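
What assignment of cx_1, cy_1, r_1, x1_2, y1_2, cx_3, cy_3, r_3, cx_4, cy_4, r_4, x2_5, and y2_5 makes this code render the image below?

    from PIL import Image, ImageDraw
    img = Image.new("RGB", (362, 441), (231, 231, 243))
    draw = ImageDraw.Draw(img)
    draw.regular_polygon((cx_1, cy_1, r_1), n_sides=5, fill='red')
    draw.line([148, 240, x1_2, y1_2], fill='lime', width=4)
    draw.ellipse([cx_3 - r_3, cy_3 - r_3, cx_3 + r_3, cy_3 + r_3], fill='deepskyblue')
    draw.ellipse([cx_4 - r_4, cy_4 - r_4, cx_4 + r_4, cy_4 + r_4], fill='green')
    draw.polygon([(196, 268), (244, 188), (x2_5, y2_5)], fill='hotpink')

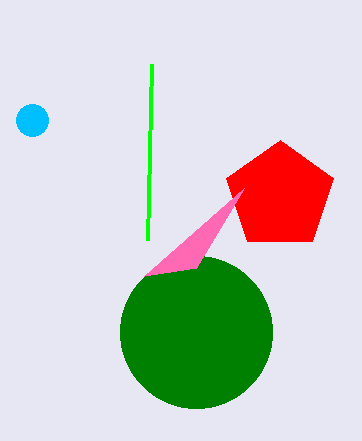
cx_1 = 280, cy_1 = 196, r_1 = 56, x1_2 = 152, y1_2 = 64, cx_3 = 32, cy_3 = 120, r_3 = 16, cx_4 = 196, cy_4 = 332, r_4 = 76, x2_5 = 144, y2_5 = 276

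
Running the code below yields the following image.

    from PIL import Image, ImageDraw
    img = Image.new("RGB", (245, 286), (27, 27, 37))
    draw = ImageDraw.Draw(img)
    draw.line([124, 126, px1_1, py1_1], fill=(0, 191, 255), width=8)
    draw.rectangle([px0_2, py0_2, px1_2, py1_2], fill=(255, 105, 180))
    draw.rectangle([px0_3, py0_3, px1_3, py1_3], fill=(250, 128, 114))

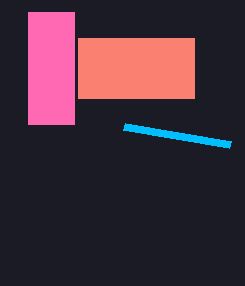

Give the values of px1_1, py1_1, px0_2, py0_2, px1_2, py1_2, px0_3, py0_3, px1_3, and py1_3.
px1_1 = 230
py1_1 = 144
px0_2 = 28
py0_2 = 12
px1_2 = 74
py1_2 = 124
px0_3 = 78
py0_3 = 38
px1_3 = 194
py1_3 = 98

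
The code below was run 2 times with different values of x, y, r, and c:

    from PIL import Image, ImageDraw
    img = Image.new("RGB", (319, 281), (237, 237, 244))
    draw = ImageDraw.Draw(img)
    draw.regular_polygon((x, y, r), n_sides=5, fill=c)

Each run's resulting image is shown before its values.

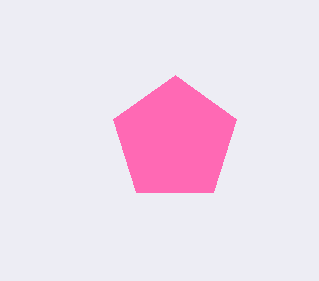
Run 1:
x = 175
y = 140
r = 65
c = 'hotpink'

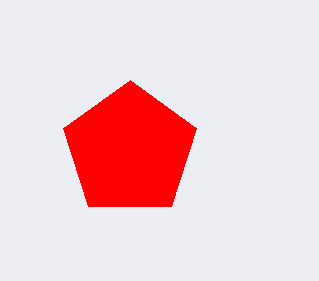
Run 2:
x = 130
y = 150
r = 70
c = 'red'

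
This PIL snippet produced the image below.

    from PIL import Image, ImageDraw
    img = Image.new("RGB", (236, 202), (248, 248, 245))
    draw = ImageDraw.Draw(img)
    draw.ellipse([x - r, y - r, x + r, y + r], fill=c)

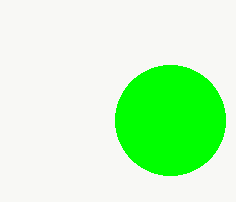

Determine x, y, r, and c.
x = 170; y = 120; r = 55; c = 'lime'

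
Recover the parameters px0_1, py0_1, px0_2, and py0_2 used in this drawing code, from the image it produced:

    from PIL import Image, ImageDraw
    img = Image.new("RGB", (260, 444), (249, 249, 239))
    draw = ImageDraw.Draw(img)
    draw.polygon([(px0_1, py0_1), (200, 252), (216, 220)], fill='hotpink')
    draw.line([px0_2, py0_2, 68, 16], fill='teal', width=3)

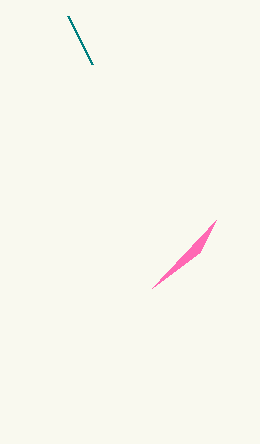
px0_1 = 152, py0_1 = 288, px0_2 = 92, py0_2 = 64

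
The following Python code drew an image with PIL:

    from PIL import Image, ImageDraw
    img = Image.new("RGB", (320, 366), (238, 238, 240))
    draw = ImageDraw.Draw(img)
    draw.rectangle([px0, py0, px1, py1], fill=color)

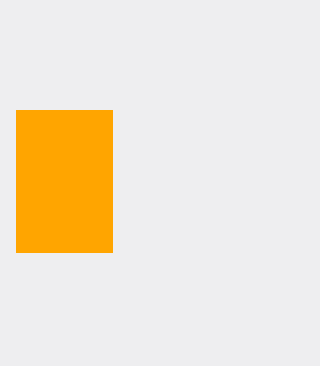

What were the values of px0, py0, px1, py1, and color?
px0 = 16; py0 = 110; px1 = 112; py1 = 252; color = 'orange'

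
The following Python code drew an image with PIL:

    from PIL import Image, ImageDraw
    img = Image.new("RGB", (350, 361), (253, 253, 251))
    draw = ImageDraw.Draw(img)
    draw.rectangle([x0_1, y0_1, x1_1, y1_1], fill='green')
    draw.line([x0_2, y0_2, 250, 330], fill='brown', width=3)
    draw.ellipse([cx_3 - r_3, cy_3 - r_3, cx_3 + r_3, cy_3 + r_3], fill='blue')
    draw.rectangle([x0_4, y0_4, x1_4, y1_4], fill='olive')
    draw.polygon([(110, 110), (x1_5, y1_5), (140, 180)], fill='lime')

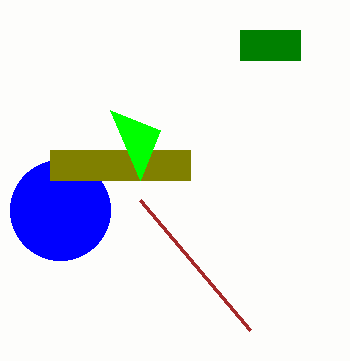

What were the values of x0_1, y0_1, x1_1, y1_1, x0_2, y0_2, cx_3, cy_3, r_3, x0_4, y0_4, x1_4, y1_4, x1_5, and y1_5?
x0_1 = 240, y0_1 = 30, x1_1 = 300, y1_1 = 60, x0_2 = 140, y0_2 = 200, cx_3 = 60, cy_3 = 210, r_3 = 50, x0_4 = 50, y0_4 = 150, x1_4 = 190, y1_4 = 180, x1_5 = 160, y1_5 = 130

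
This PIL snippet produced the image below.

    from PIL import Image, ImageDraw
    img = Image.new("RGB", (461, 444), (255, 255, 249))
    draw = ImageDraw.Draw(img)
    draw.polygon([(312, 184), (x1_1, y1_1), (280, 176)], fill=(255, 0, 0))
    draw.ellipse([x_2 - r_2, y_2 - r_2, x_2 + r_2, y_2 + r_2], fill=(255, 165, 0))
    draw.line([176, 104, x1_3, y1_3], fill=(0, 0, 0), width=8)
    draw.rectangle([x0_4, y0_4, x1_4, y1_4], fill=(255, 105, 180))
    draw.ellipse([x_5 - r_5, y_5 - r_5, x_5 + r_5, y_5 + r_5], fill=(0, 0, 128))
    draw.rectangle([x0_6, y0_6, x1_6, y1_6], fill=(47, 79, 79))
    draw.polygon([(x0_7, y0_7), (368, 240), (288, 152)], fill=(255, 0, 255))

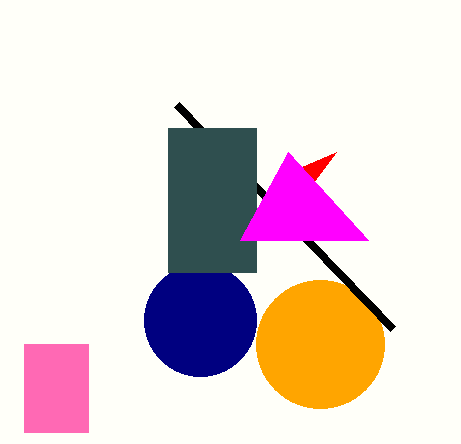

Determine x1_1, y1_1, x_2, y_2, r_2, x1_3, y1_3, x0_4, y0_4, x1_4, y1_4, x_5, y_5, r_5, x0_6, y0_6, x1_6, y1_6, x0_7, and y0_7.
x1_1 = 336, y1_1 = 152, x_2 = 320, y_2 = 344, r_2 = 64, x1_3 = 392, y1_3 = 328, x0_4 = 24, y0_4 = 344, x1_4 = 88, y1_4 = 432, x_5 = 200, y_5 = 320, r_5 = 56, x0_6 = 168, y0_6 = 128, x1_6 = 256, y1_6 = 272, x0_7 = 240, y0_7 = 240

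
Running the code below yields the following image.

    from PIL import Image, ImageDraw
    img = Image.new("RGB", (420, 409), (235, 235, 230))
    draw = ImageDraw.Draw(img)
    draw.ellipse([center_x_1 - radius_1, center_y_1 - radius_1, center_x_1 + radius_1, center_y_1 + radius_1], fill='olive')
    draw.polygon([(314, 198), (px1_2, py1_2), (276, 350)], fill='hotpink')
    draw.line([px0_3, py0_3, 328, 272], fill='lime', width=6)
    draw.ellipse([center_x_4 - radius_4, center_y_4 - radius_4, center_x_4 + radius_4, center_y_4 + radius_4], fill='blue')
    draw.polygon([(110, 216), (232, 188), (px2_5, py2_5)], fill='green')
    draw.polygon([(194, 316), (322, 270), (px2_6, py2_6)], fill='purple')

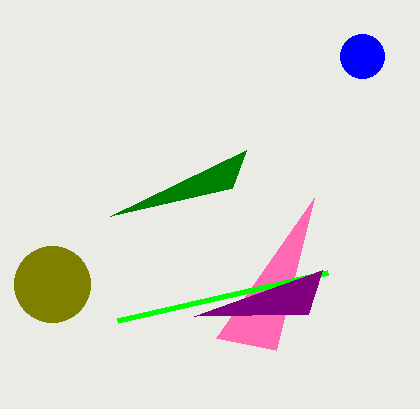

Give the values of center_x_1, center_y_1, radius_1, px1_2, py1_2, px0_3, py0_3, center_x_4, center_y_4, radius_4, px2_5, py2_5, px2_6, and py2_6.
center_x_1 = 52; center_y_1 = 284; radius_1 = 38; px1_2 = 216; py1_2 = 338; px0_3 = 118; py0_3 = 320; center_x_4 = 362; center_y_4 = 56; radius_4 = 22; px2_5 = 246; py2_5 = 150; px2_6 = 308; py2_6 = 314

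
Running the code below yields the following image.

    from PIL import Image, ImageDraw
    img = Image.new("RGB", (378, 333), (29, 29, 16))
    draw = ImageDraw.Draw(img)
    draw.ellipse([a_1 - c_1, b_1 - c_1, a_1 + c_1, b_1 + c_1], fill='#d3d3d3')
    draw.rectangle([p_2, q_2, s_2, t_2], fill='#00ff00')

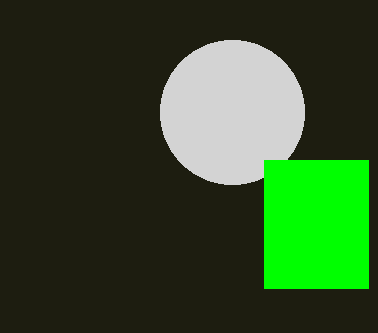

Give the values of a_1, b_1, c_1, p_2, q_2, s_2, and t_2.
a_1 = 232; b_1 = 112; c_1 = 72; p_2 = 264; q_2 = 160; s_2 = 368; t_2 = 288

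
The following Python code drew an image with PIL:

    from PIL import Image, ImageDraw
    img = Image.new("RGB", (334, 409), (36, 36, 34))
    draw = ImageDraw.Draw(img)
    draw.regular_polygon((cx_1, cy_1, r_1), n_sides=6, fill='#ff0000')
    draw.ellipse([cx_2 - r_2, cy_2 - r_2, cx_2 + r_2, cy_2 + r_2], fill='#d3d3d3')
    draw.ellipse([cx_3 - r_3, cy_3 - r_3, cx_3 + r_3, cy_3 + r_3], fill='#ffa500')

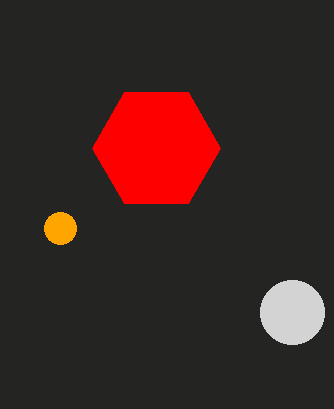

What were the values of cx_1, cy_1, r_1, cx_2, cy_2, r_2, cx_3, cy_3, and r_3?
cx_1 = 156; cy_1 = 148; r_1 = 64; cx_2 = 292; cy_2 = 312; r_2 = 32; cx_3 = 60; cy_3 = 228; r_3 = 16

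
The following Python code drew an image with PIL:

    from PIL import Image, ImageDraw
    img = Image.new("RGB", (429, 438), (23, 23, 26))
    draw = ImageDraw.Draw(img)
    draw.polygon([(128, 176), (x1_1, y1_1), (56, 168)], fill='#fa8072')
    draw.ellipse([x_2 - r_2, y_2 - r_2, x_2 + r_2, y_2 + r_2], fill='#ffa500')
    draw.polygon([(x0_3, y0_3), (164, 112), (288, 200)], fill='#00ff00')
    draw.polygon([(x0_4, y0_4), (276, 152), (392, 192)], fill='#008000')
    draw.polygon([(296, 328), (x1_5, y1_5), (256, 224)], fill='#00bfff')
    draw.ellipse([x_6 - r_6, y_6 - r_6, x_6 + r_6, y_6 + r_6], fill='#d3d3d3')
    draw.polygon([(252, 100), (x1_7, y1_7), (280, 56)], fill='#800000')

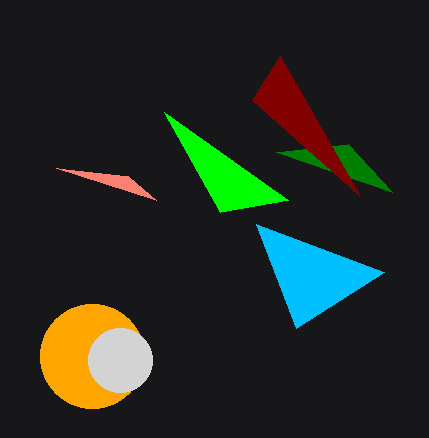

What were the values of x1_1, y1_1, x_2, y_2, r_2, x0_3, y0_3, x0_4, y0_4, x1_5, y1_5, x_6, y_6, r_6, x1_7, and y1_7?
x1_1 = 156; y1_1 = 200; x_2 = 92; y_2 = 356; r_2 = 52; x0_3 = 220; y0_3 = 212; x0_4 = 348; y0_4 = 144; x1_5 = 384; y1_5 = 272; x_6 = 120; y_6 = 360; r_6 = 32; x1_7 = 360; y1_7 = 196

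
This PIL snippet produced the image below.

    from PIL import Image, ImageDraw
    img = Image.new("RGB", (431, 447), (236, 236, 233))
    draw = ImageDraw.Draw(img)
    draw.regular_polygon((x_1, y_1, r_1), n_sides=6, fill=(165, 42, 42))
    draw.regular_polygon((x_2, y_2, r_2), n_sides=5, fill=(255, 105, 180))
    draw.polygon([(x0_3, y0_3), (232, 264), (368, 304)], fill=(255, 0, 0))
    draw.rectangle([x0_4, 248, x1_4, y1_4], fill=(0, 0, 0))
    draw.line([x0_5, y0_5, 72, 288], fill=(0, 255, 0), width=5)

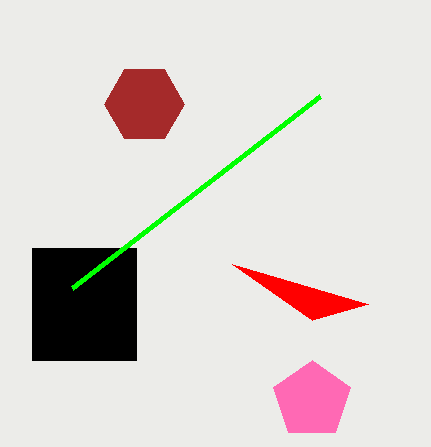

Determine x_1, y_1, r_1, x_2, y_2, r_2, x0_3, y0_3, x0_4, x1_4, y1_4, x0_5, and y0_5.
x_1 = 144
y_1 = 104
r_1 = 40
x_2 = 312
y_2 = 400
r_2 = 40
x0_3 = 312
y0_3 = 320
x0_4 = 32
x1_4 = 136
y1_4 = 360
x0_5 = 320
y0_5 = 96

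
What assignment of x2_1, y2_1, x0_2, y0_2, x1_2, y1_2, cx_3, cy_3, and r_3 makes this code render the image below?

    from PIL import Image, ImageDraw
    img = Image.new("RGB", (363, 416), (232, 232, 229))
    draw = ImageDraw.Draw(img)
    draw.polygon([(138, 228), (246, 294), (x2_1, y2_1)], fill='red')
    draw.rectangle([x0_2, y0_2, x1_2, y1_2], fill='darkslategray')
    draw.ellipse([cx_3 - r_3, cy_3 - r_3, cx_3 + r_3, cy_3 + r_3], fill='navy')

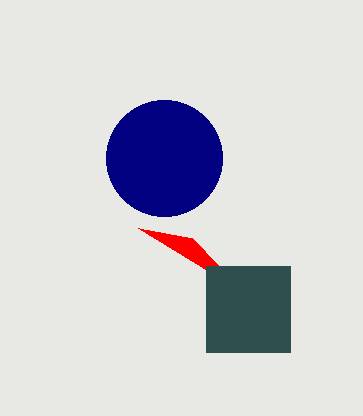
x2_1 = 192, y2_1 = 238, x0_2 = 206, y0_2 = 266, x1_2 = 290, y1_2 = 352, cx_3 = 164, cy_3 = 158, r_3 = 58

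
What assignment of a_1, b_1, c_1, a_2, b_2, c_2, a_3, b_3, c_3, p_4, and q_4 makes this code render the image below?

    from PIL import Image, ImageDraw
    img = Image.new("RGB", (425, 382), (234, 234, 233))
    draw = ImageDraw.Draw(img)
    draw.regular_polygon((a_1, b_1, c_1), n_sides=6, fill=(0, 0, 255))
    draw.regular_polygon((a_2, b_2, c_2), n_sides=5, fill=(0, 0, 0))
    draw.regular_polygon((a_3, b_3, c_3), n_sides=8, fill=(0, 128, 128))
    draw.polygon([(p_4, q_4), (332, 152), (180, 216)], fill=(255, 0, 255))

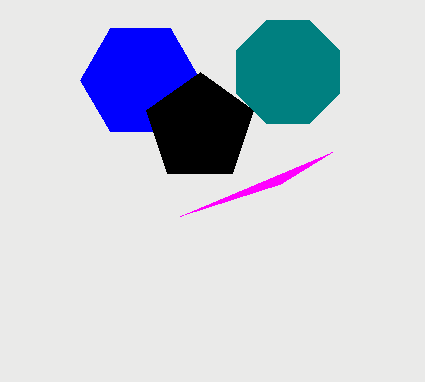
a_1 = 140
b_1 = 80
c_1 = 60
a_2 = 200
b_2 = 128
c_2 = 56
a_3 = 288
b_3 = 72
c_3 = 56
p_4 = 280
q_4 = 184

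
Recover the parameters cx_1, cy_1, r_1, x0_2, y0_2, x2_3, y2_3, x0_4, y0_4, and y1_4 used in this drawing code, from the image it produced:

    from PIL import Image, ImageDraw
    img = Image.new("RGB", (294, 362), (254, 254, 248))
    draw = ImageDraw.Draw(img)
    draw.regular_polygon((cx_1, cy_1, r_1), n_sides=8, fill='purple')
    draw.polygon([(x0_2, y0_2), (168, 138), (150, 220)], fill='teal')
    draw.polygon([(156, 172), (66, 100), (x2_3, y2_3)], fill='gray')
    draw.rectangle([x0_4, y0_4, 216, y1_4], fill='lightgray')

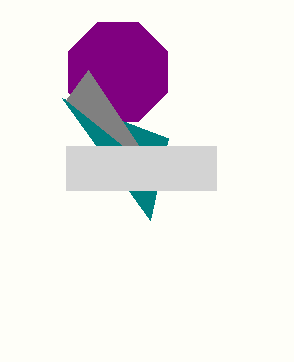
cx_1 = 118; cy_1 = 72; r_1 = 54; x0_2 = 62; y0_2 = 98; x2_3 = 88; y2_3 = 70; x0_4 = 66; y0_4 = 146; y1_4 = 190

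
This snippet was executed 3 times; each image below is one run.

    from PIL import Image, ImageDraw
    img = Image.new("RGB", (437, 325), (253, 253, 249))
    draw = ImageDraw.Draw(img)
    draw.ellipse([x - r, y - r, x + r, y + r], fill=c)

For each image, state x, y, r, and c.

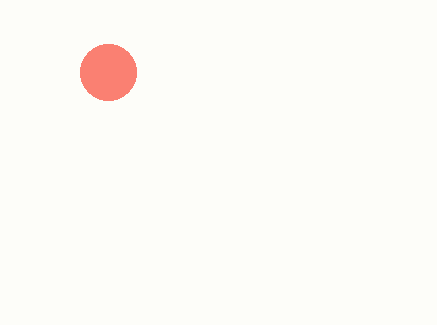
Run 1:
x = 108, y = 72, r = 28, c = 'salmon'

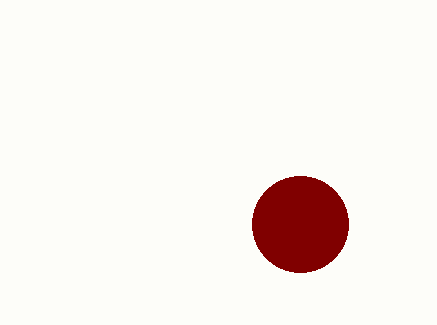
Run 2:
x = 300, y = 224, r = 48, c = 'maroon'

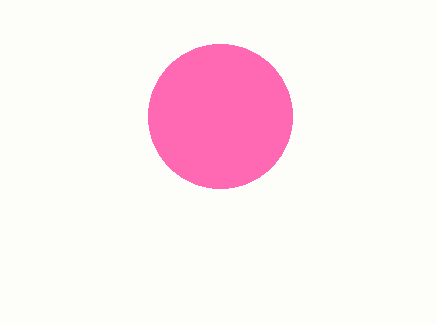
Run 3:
x = 220; y = 116; r = 72; c = 'hotpink'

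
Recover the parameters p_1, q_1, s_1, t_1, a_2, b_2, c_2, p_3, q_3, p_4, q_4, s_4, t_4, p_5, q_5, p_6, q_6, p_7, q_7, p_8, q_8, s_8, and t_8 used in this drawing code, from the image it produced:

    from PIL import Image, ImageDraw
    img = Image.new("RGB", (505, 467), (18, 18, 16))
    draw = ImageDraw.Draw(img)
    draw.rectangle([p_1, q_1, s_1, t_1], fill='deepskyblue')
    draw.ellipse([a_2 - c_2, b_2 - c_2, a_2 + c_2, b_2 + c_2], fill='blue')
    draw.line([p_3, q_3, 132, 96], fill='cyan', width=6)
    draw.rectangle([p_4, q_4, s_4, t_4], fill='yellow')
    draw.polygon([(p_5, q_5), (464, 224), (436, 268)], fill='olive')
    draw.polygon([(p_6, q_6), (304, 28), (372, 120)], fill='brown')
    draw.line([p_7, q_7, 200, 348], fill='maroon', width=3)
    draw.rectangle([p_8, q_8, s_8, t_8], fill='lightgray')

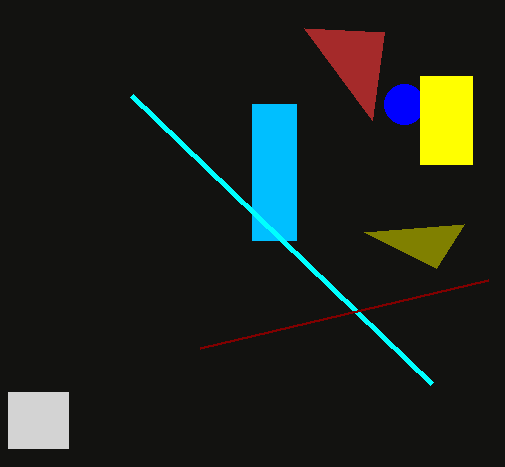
p_1 = 252
q_1 = 104
s_1 = 296
t_1 = 240
a_2 = 404
b_2 = 104
c_2 = 20
p_3 = 432
q_3 = 384
p_4 = 420
q_4 = 76
s_4 = 472
t_4 = 164
p_5 = 364
q_5 = 232
p_6 = 384
q_6 = 32
p_7 = 488
q_7 = 280
p_8 = 8
q_8 = 392
s_8 = 68
t_8 = 448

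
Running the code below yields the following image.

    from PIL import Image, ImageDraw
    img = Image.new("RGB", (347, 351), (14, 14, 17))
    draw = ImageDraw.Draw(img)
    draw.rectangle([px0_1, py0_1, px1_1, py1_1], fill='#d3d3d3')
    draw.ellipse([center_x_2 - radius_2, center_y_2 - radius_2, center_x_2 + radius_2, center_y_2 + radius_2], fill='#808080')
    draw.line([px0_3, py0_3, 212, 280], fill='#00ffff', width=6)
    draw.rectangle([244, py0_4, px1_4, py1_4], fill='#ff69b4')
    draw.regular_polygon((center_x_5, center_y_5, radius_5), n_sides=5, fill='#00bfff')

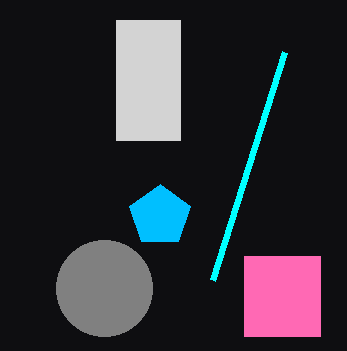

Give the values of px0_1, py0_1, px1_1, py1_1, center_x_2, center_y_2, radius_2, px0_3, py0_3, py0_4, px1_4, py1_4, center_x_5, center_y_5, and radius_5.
px0_1 = 116; py0_1 = 20; px1_1 = 180; py1_1 = 140; center_x_2 = 104; center_y_2 = 288; radius_2 = 48; px0_3 = 284; py0_3 = 52; py0_4 = 256; px1_4 = 320; py1_4 = 336; center_x_5 = 160; center_y_5 = 216; radius_5 = 32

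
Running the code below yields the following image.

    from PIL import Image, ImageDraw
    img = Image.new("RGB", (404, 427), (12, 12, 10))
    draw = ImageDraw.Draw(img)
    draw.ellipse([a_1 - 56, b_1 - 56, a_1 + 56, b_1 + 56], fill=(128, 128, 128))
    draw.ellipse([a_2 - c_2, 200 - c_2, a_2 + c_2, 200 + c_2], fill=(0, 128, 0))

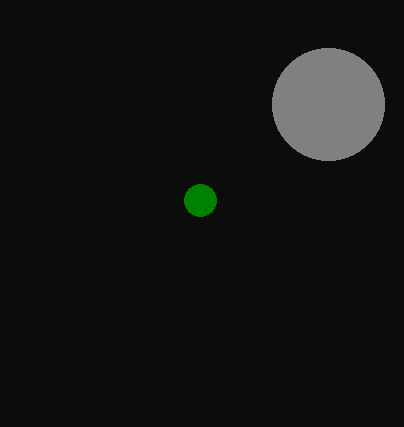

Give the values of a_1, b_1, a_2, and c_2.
a_1 = 328
b_1 = 104
a_2 = 200
c_2 = 16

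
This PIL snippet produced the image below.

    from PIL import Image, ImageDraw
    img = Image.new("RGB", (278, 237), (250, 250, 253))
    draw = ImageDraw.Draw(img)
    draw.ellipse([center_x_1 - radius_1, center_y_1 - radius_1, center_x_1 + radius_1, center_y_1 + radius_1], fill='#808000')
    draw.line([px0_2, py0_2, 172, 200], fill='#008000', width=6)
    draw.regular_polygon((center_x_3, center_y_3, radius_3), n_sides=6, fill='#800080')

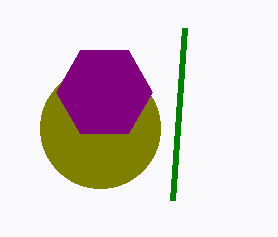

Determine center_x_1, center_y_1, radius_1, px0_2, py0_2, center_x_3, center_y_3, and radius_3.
center_x_1 = 100
center_y_1 = 128
radius_1 = 60
px0_2 = 184
py0_2 = 28
center_x_3 = 104
center_y_3 = 92
radius_3 = 48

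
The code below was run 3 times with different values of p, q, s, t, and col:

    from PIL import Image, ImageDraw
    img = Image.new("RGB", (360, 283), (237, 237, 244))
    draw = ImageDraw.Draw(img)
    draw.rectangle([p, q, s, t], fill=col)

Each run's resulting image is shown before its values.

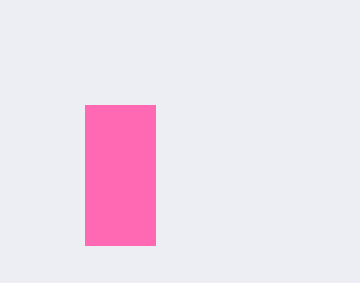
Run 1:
p = 85; q = 105; s = 155; t = 245; col = 'hotpink'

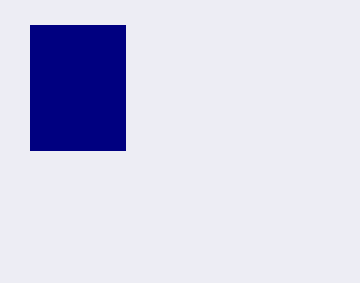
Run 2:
p = 30, q = 25, s = 125, t = 150, col = 'navy'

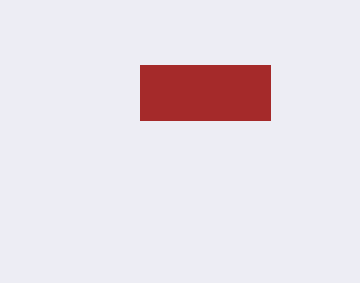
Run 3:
p = 140, q = 65, s = 270, t = 120, col = 'brown'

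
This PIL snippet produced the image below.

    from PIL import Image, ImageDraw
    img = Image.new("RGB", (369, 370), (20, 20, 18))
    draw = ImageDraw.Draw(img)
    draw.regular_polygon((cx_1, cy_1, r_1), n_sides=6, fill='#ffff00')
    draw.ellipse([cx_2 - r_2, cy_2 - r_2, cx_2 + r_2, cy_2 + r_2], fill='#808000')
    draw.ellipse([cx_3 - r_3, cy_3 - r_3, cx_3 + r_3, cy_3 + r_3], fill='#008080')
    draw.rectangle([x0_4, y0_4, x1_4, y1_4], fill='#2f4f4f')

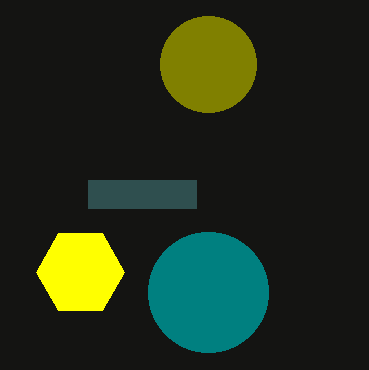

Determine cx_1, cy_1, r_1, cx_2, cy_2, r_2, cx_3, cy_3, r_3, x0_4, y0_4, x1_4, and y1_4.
cx_1 = 80; cy_1 = 272; r_1 = 44; cx_2 = 208; cy_2 = 64; r_2 = 48; cx_3 = 208; cy_3 = 292; r_3 = 60; x0_4 = 88; y0_4 = 180; x1_4 = 196; y1_4 = 208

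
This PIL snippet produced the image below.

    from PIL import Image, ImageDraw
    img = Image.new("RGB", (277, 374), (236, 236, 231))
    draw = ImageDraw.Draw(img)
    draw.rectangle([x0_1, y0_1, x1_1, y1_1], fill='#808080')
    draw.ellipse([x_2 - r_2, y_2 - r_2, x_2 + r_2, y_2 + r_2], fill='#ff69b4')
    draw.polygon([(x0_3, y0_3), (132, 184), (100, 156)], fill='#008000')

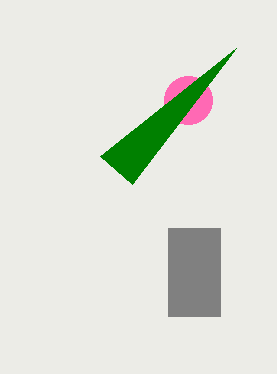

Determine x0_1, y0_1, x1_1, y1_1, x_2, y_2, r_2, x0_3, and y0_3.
x0_1 = 168; y0_1 = 228; x1_1 = 220; y1_1 = 316; x_2 = 188; y_2 = 100; r_2 = 24; x0_3 = 236; y0_3 = 48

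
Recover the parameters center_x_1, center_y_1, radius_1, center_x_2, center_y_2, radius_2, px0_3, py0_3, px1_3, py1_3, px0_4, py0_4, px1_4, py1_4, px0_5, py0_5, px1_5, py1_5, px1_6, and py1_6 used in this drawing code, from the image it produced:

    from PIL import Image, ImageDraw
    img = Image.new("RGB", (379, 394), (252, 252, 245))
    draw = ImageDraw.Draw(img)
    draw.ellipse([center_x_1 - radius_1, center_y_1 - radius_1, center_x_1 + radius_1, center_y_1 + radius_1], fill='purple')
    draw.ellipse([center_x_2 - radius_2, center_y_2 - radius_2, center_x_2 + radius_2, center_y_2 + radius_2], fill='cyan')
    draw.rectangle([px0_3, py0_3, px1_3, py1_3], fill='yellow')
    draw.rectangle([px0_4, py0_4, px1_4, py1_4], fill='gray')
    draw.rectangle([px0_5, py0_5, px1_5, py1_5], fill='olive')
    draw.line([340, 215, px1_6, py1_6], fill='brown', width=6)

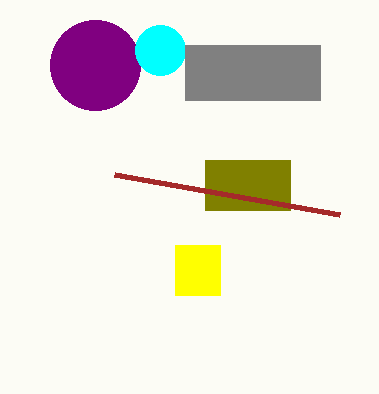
center_x_1 = 95
center_y_1 = 65
radius_1 = 45
center_x_2 = 160
center_y_2 = 50
radius_2 = 25
px0_3 = 175
py0_3 = 245
px1_3 = 220
py1_3 = 295
px0_4 = 185
py0_4 = 45
px1_4 = 320
py1_4 = 100
px0_5 = 205
py0_5 = 160
px1_5 = 290
py1_5 = 210
px1_6 = 115
py1_6 = 175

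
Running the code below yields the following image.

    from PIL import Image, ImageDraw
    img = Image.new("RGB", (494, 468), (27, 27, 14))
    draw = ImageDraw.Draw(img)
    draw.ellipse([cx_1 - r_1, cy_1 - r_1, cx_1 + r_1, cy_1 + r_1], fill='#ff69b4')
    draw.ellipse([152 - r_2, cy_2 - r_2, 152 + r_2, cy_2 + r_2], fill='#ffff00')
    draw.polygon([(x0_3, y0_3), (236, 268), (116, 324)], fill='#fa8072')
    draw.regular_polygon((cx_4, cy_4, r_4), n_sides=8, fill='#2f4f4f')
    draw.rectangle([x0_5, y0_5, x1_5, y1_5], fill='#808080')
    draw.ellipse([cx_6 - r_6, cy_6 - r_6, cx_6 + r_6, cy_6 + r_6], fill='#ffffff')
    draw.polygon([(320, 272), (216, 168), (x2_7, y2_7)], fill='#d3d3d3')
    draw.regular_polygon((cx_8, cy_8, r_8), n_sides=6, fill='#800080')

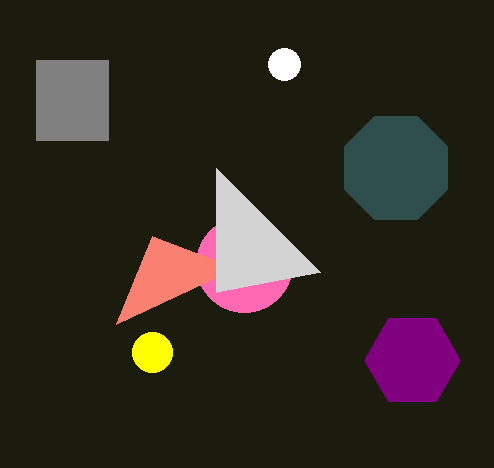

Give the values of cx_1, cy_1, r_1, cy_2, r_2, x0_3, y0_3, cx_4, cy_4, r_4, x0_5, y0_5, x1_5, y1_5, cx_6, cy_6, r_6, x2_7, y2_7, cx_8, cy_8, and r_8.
cx_1 = 244
cy_1 = 264
r_1 = 48
cy_2 = 352
r_2 = 20
x0_3 = 152
y0_3 = 236
cx_4 = 396
cy_4 = 168
r_4 = 56
x0_5 = 36
y0_5 = 60
x1_5 = 108
y1_5 = 140
cx_6 = 284
cy_6 = 64
r_6 = 16
x2_7 = 216
y2_7 = 292
cx_8 = 412
cy_8 = 360
r_8 = 48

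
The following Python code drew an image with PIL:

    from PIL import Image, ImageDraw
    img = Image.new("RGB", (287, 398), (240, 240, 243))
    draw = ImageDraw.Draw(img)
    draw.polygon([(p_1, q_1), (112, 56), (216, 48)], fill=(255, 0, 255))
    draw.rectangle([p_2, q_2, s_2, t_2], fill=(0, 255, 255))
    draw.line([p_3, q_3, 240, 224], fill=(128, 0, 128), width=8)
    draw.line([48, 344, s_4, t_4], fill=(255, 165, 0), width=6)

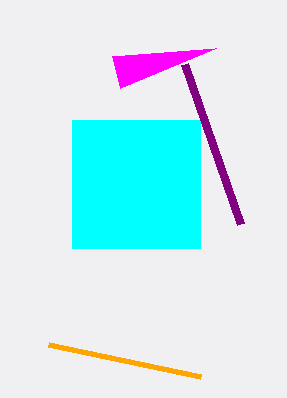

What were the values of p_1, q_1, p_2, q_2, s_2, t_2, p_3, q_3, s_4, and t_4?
p_1 = 120; q_1 = 88; p_2 = 72; q_2 = 120; s_2 = 200; t_2 = 248; p_3 = 184; q_3 = 64; s_4 = 200; t_4 = 376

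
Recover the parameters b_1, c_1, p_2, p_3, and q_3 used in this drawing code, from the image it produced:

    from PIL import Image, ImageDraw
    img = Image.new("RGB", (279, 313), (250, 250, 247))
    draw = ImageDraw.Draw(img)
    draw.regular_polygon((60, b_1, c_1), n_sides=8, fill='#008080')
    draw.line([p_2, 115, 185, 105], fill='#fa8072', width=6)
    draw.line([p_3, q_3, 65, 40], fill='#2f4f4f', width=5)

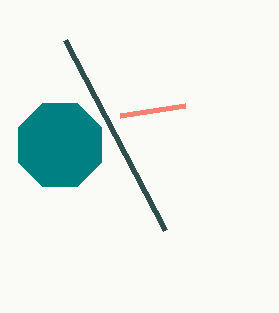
b_1 = 145, c_1 = 45, p_2 = 120, p_3 = 165, q_3 = 230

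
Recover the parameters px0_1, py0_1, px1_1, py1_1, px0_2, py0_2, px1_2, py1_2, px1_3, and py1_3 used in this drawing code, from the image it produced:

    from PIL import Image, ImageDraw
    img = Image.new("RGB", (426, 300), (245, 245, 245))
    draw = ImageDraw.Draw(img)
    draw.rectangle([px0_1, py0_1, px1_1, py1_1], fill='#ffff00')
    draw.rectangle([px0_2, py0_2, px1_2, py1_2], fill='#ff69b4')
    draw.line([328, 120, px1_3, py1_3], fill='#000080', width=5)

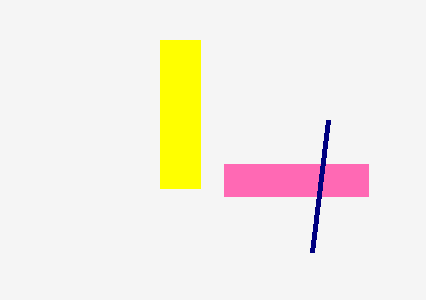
px0_1 = 160, py0_1 = 40, px1_1 = 200, py1_1 = 188, px0_2 = 224, py0_2 = 164, px1_2 = 368, py1_2 = 196, px1_3 = 312, py1_3 = 252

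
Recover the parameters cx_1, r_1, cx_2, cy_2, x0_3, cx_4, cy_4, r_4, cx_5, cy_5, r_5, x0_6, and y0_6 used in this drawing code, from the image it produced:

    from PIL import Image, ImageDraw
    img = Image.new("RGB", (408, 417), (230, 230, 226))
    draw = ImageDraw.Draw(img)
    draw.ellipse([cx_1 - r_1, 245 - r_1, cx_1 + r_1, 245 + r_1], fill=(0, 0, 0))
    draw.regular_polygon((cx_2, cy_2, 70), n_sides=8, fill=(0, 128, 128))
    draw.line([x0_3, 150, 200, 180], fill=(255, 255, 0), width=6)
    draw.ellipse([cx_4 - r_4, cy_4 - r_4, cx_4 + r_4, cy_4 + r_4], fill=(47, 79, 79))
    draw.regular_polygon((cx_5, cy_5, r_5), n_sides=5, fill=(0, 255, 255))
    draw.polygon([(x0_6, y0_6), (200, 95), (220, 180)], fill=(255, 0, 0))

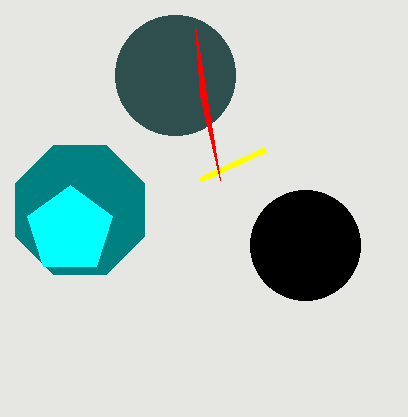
cx_1 = 305, r_1 = 55, cx_2 = 80, cy_2 = 210, x0_3 = 265, cx_4 = 175, cy_4 = 75, r_4 = 60, cx_5 = 70, cy_5 = 230, r_5 = 45, x0_6 = 195, y0_6 = 25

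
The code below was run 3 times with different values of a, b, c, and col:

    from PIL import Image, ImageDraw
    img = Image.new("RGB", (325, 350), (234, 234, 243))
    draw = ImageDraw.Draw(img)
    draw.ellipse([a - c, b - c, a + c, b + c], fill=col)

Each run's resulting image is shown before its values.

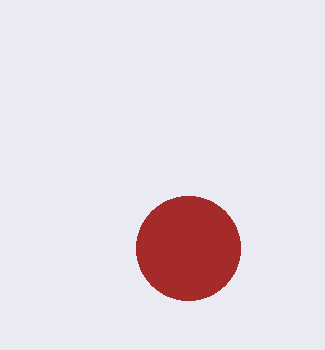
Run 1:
a = 188; b = 248; c = 52; col = 'brown'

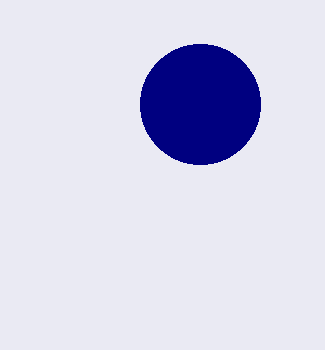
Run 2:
a = 200
b = 104
c = 60
col = 'navy'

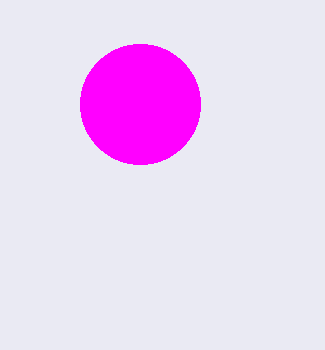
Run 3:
a = 140, b = 104, c = 60, col = 'magenta'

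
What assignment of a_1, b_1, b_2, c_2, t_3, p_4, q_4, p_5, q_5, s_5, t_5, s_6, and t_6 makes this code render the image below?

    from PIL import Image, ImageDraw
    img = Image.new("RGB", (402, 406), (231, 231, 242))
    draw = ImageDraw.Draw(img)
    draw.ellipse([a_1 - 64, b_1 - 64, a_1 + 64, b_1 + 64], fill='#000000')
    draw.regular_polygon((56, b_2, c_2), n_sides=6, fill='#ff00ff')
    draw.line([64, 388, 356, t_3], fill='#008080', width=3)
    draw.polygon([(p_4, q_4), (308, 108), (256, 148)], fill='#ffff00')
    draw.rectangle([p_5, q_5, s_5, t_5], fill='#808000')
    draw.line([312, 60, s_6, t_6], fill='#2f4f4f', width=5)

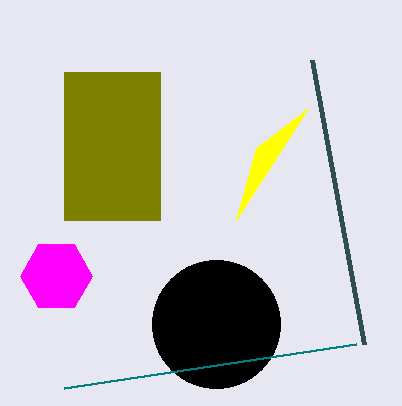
a_1 = 216, b_1 = 324, b_2 = 276, c_2 = 36, t_3 = 344, p_4 = 236, q_4 = 220, p_5 = 64, q_5 = 72, s_5 = 160, t_5 = 220, s_6 = 364, t_6 = 344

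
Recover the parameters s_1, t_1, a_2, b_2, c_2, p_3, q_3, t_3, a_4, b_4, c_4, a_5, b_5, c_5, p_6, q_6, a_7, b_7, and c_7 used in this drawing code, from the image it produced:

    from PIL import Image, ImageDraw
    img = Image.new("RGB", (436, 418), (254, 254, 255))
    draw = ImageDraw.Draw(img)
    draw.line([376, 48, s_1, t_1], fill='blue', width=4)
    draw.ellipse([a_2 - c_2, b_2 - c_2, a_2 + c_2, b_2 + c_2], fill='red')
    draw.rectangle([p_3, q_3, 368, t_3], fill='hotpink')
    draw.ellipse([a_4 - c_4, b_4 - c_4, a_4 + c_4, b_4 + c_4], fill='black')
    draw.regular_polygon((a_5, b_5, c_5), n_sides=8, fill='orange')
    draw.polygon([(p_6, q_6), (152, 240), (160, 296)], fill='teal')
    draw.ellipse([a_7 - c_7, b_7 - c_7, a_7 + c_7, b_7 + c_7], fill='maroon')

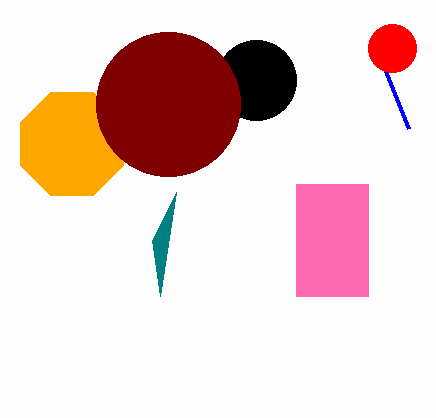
s_1 = 408
t_1 = 128
a_2 = 392
b_2 = 48
c_2 = 24
p_3 = 296
q_3 = 184
t_3 = 296
a_4 = 256
b_4 = 80
c_4 = 40
a_5 = 72
b_5 = 144
c_5 = 56
p_6 = 176
q_6 = 192
a_7 = 168
b_7 = 104
c_7 = 72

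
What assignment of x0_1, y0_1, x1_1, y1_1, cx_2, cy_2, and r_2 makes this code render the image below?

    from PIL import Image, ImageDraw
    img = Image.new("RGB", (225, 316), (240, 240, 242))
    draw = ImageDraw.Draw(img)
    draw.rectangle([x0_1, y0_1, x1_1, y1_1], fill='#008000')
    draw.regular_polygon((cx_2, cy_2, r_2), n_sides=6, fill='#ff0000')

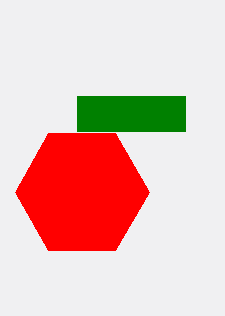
x0_1 = 77; y0_1 = 96; x1_1 = 185; y1_1 = 131; cx_2 = 82; cy_2 = 192; r_2 = 67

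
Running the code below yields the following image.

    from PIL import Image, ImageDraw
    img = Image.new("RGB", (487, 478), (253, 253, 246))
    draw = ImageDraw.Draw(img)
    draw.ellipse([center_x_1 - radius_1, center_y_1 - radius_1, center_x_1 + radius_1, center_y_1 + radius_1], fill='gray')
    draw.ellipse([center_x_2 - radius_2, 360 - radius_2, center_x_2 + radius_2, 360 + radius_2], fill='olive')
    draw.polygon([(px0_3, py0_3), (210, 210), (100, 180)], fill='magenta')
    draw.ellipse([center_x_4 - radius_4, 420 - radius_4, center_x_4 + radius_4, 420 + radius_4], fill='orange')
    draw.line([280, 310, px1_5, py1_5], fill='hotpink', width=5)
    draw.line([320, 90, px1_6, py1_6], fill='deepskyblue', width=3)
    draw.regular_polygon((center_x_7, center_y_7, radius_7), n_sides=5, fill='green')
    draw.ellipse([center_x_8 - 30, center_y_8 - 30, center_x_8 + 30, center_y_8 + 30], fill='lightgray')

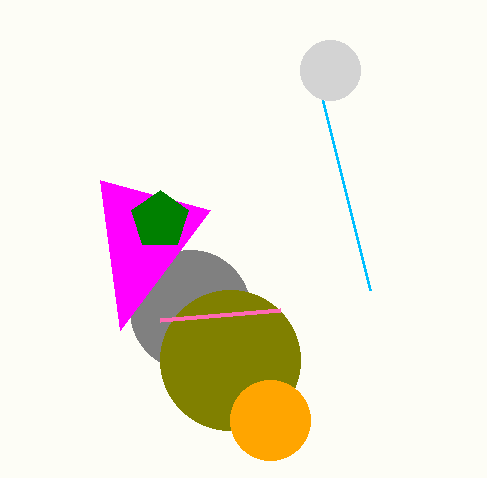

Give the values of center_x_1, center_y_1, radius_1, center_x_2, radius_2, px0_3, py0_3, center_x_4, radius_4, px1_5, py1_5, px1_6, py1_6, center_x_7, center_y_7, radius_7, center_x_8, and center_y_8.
center_x_1 = 190; center_y_1 = 310; radius_1 = 60; center_x_2 = 230; radius_2 = 70; px0_3 = 120; py0_3 = 330; center_x_4 = 270; radius_4 = 40; px1_5 = 160; py1_5 = 320; px1_6 = 370; py1_6 = 290; center_x_7 = 160; center_y_7 = 220; radius_7 = 30; center_x_8 = 330; center_y_8 = 70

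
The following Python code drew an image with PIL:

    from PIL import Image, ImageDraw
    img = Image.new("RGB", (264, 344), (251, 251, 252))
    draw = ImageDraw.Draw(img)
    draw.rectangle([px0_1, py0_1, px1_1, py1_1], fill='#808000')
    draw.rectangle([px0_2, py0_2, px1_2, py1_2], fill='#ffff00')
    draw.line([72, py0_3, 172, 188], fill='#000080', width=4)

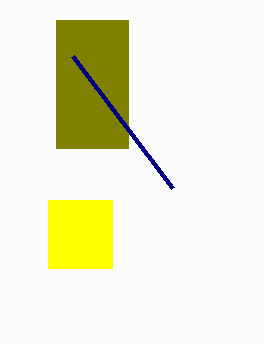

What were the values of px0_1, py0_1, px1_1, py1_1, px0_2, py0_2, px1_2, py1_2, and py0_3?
px0_1 = 56
py0_1 = 20
px1_1 = 128
py1_1 = 148
px0_2 = 48
py0_2 = 200
px1_2 = 112
py1_2 = 268
py0_3 = 56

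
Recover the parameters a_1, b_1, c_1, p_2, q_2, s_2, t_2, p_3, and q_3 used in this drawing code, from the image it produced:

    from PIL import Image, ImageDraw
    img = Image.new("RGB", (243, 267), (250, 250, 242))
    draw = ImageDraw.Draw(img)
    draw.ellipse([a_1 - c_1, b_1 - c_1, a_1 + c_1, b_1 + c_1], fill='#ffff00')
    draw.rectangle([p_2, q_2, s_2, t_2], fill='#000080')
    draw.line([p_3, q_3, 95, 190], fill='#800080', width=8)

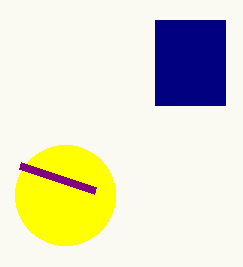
a_1 = 65
b_1 = 195
c_1 = 50
p_2 = 155
q_2 = 20
s_2 = 225
t_2 = 105
p_3 = 20
q_3 = 165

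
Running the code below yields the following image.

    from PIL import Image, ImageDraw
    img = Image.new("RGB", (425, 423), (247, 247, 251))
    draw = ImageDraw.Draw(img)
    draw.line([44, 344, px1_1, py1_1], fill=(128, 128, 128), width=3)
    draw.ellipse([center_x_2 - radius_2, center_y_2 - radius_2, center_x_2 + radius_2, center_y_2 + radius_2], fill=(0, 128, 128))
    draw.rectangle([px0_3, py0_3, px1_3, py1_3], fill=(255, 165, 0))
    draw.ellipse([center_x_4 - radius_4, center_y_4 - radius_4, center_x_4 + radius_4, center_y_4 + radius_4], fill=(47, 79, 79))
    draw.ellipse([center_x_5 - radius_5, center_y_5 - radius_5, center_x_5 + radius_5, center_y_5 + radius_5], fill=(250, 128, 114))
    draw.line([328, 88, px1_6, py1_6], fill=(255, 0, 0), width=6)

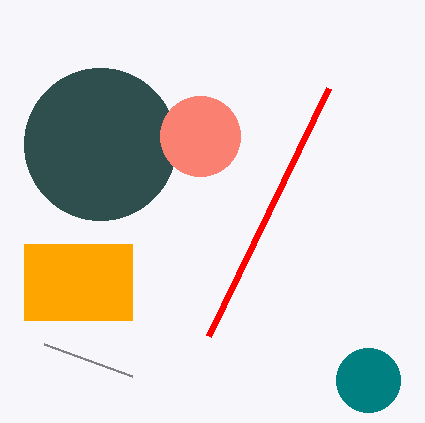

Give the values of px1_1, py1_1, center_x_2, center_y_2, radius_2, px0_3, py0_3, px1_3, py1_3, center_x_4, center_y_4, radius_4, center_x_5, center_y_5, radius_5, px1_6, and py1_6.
px1_1 = 132; py1_1 = 376; center_x_2 = 368; center_y_2 = 380; radius_2 = 32; px0_3 = 24; py0_3 = 244; px1_3 = 132; py1_3 = 320; center_x_4 = 100; center_y_4 = 144; radius_4 = 76; center_x_5 = 200; center_y_5 = 136; radius_5 = 40; px1_6 = 208; py1_6 = 336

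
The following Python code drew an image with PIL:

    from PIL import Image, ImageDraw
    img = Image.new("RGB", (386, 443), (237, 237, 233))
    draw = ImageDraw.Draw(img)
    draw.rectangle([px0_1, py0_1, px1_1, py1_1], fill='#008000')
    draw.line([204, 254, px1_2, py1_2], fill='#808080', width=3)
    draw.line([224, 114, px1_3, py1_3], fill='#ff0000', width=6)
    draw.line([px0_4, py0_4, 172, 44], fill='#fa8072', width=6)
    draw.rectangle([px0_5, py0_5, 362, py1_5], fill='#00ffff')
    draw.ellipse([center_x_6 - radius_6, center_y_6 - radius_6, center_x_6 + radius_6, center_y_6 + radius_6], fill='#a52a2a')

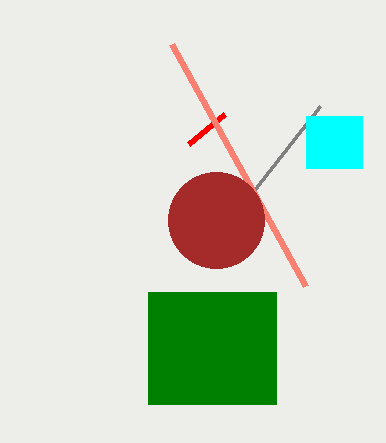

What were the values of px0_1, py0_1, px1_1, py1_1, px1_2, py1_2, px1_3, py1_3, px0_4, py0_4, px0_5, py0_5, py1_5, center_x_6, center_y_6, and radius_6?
px0_1 = 148, py0_1 = 292, px1_1 = 276, py1_1 = 404, px1_2 = 320, py1_2 = 106, px1_3 = 188, py1_3 = 144, px0_4 = 306, py0_4 = 286, px0_5 = 306, py0_5 = 116, py1_5 = 168, center_x_6 = 216, center_y_6 = 220, radius_6 = 48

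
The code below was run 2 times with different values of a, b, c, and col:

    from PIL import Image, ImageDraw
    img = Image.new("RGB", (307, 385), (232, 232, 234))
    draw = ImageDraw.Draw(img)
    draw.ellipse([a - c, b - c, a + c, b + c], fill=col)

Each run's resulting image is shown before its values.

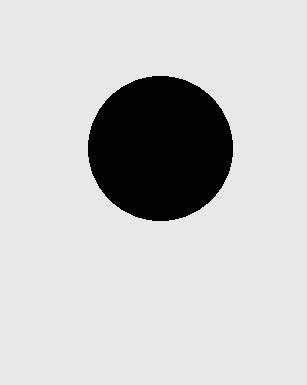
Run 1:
a = 160
b = 148
c = 72
col = 'black'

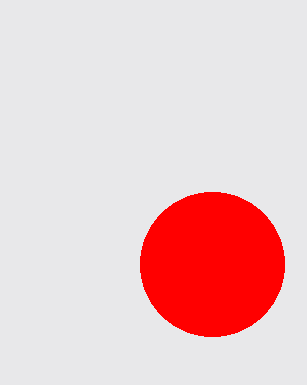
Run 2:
a = 212
b = 264
c = 72
col = 'red'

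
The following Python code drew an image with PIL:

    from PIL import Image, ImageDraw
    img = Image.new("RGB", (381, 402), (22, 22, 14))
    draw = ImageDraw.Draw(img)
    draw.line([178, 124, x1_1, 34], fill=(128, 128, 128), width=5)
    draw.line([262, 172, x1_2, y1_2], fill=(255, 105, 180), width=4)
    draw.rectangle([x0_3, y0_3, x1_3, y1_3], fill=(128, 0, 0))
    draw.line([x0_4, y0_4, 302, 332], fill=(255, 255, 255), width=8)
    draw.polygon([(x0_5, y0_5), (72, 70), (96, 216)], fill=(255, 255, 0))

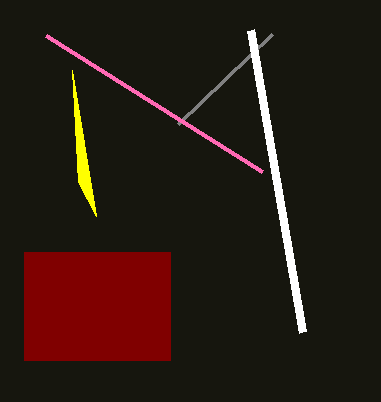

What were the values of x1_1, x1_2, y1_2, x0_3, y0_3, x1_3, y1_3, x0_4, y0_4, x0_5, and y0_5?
x1_1 = 272; x1_2 = 46; y1_2 = 36; x0_3 = 24; y0_3 = 252; x1_3 = 170; y1_3 = 360; x0_4 = 250; y0_4 = 30; x0_5 = 78; y0_5 = 182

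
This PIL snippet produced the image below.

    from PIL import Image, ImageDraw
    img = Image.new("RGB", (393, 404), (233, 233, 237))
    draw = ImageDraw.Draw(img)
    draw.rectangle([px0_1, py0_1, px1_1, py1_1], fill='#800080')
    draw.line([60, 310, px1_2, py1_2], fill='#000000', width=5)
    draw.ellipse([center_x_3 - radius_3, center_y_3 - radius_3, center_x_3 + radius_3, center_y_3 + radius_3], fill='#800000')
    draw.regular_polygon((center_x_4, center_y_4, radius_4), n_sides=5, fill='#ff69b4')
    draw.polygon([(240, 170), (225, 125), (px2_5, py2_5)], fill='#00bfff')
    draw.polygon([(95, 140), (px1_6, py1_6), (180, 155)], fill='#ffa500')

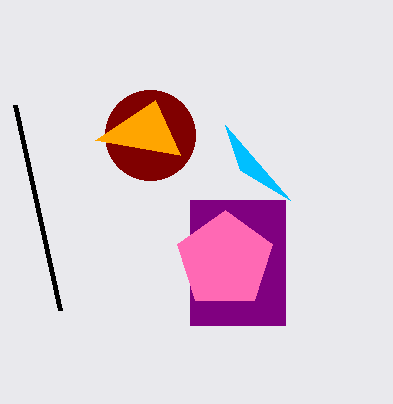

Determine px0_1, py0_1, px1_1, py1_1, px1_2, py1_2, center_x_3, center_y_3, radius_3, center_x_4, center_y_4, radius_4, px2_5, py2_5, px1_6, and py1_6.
px0_1 = 190
py0_1 = 200
px1_1 = 285
py1_1 = 325
px1_2 = 15
py1_2 = 105
center_x_3 = 150
center_y_3 = 135
radius_3 = 45
center_x_4 = 225
center_y_4 = 260
radius_4 = 50
px2_5 = 290
py2_5 = 200
px1_6 = 155
py1_6 = 100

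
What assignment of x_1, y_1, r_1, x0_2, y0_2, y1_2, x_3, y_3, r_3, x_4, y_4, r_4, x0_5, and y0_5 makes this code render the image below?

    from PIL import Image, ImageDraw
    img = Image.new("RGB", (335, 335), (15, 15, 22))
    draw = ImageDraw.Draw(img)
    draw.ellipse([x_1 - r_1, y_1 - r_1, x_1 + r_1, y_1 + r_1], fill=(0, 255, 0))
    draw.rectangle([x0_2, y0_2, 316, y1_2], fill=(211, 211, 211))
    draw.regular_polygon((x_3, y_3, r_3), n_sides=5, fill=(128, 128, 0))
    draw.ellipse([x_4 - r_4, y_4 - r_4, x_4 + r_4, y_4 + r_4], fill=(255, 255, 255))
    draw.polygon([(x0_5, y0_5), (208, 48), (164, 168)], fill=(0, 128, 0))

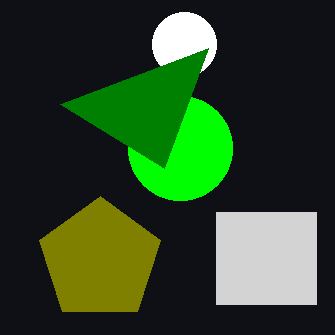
x_1 = 180; y_1 = 148; r_1 = 52; x0_2 = 216; y0_2 = 212; y1_2 = 304; x_3 = 100; y_3 = 260; r_3 = 64; x_4 = 184; y_4 = 44; r_4 = 32; x0_5 = 60; y0_5 = 104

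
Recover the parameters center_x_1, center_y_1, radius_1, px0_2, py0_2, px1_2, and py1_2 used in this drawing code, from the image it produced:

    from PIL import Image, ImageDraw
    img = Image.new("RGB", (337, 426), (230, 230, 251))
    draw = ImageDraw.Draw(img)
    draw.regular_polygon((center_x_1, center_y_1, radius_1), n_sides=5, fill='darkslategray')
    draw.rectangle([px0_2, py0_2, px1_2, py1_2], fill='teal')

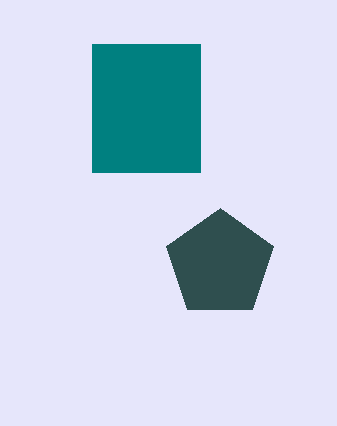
center_x_1 = 220
center_y_1 = 264
radius_1 = 56
px0_2 = 92
py0_2 = 44
px1_2 = 200
py1_2 = 172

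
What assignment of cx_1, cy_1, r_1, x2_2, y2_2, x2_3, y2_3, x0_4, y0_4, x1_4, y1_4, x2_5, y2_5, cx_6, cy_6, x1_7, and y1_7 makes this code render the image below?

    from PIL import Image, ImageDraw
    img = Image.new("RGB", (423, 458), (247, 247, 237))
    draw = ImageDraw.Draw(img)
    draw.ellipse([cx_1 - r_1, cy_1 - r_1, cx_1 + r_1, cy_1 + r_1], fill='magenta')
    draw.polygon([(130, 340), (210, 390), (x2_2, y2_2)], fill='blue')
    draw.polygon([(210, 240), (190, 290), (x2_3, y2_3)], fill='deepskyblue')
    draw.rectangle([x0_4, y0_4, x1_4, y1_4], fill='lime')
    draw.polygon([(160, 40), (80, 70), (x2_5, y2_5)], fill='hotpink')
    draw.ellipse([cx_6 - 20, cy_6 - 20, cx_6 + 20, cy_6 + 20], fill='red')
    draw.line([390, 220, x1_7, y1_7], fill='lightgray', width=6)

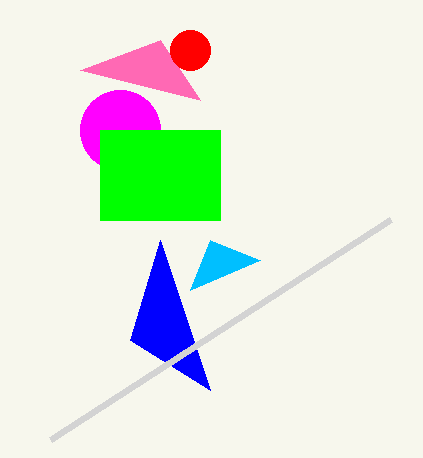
cx_1 = 120, cy_1 = 130, r_1 = 40, x2_2 = 160, y2_2 = 240, x2_3 = 260, y2_3 = 260, x0_4 = 100, y0_4 = 130, x1_4 = 220, y1_4 = 220, x2_5 = 200, y2_5 = 100, cx_6 = 190, cy_6 = 50, x1_7 = 50, y1_7 = 440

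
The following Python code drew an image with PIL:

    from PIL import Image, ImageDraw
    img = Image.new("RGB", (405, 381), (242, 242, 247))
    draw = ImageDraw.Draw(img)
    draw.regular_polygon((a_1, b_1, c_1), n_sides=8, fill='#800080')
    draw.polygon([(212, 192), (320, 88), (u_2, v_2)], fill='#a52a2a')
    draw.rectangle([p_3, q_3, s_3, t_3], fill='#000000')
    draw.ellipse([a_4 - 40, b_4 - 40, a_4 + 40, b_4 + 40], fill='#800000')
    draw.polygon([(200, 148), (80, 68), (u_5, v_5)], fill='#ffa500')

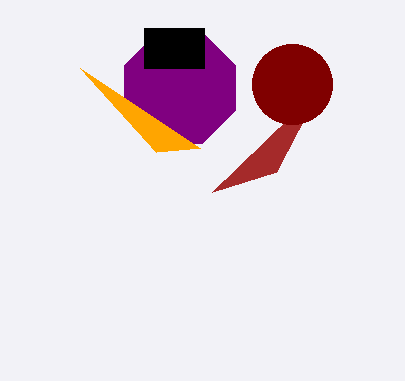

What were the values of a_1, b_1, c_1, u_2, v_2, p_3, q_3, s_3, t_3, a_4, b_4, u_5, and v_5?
a_1 = 180, b_1 = 88, c_1 = 60, u_2 = 276, v_2 = 172, p_3 = 144, q_3 = 28, s_3 = 204, t_3 = 68, a_4 = 292, b_4 = 84, u_5 = 156, v_5 = 152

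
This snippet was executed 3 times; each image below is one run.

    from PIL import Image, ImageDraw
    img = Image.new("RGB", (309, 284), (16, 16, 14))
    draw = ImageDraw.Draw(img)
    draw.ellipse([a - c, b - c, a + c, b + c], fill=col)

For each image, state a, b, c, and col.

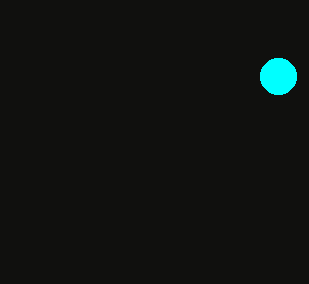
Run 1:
a = 278
b = 76
c = 18
col = 'cyan'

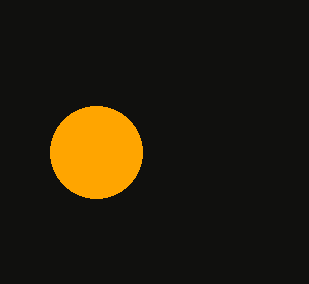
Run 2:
a = 96
b = 152
c = 46
col = 'orange'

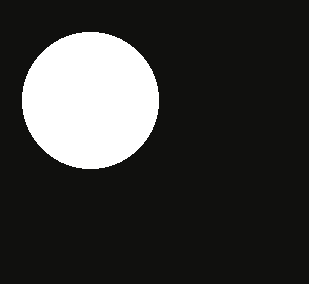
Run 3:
a = 90
b = 100
c = 68
col = 'white'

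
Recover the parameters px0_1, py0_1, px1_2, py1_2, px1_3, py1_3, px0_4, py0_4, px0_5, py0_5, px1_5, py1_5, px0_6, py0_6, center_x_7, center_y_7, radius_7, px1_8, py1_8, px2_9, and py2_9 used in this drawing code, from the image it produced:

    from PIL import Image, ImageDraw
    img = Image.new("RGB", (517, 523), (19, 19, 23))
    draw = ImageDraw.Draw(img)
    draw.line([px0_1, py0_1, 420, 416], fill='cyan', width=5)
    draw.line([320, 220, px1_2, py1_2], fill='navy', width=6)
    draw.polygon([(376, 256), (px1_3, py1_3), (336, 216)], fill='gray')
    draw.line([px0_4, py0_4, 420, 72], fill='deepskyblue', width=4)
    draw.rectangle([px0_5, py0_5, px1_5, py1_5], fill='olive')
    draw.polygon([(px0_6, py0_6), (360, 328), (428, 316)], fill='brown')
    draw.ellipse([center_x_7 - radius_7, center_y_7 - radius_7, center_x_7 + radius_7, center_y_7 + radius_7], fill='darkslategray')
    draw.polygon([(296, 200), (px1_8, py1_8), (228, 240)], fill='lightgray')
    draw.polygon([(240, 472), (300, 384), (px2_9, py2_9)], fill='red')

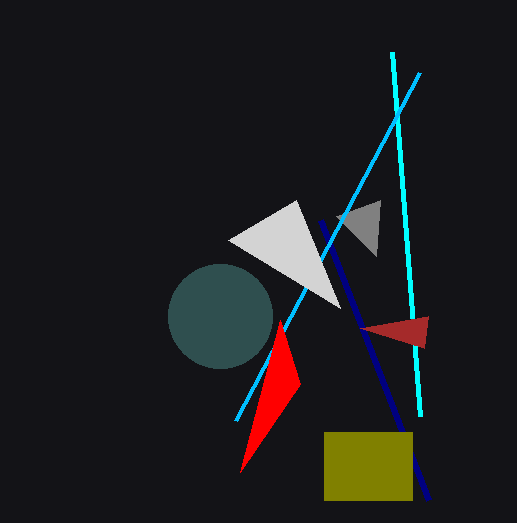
px0_1 = 392; py0_1 = 52; px1_2 = 428; py1_2 = 500; px1_3 = 380; py1_3 = 200; px0_4 = 236; py0_4 = 420; px0_5 = 324; py0_5 = 432; px1_5 = 412; py1_5 = 500; px0_6 = 424; py0_6 = 348; center_x_7 = 220; center_y_7 = 316; radius_7 = 52; px1_8 = 340; py1_8 = 308; px2_9 = 280; py2_9 = 320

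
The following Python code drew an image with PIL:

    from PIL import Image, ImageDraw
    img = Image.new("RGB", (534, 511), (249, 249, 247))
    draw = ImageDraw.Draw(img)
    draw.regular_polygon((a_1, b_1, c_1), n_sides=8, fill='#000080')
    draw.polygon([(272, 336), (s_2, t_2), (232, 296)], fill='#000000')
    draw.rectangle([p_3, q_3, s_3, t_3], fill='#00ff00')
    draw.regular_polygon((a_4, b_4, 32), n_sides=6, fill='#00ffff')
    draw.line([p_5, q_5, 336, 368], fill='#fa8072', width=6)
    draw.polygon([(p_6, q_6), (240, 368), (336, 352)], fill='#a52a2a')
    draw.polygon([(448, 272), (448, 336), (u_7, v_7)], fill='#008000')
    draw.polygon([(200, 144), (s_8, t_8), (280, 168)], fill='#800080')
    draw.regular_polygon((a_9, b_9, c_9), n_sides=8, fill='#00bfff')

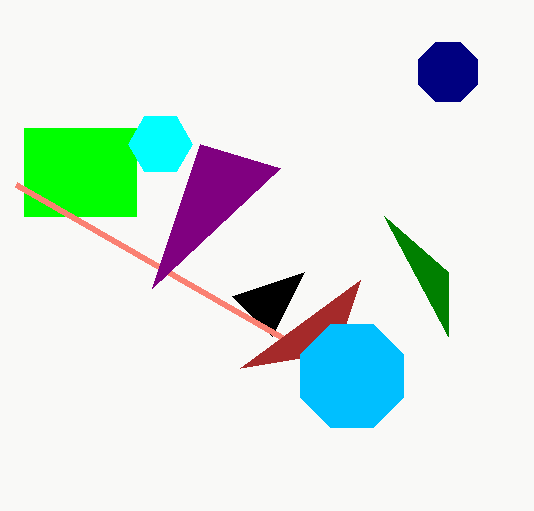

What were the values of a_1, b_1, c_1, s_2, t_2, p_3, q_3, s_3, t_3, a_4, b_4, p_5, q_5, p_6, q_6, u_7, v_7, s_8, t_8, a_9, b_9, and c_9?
a_1 = 448, b_1 = 72, c_1 = 32, s_2 = 304, t_2 = 272, p_3 = 24, q_3 = 128, s_3 = 136, t_3 = 216, a_4 = 160, b_4 = 144, p_5 = 16, q_5 = 184, p_6 = 360, q_6 = 280, u_7 = 384, v_7 = 216, s_8 = 152, t_8 = 288, a_9 = 352, b_9 = 376, c_9 = 56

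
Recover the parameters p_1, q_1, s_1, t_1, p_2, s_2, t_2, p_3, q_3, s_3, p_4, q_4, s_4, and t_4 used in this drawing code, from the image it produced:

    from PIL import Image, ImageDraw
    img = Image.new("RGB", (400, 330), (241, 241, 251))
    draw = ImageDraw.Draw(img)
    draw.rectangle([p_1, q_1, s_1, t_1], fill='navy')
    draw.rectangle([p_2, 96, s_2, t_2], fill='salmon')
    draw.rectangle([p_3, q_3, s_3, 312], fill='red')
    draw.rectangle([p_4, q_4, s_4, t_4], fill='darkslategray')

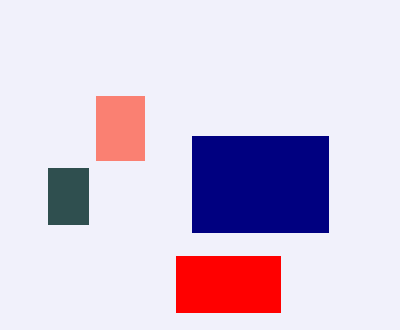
p_1 = 192; q_1 = 136; s_1 = 328; t_1 = 232; p_2 = 96; s_2 = 144; t_2 = 160; p_3 = 176; q_3 = 256; s_3 = 280; p_4 = 48; q_4 = 168; s_4 = 88; t_4 = 224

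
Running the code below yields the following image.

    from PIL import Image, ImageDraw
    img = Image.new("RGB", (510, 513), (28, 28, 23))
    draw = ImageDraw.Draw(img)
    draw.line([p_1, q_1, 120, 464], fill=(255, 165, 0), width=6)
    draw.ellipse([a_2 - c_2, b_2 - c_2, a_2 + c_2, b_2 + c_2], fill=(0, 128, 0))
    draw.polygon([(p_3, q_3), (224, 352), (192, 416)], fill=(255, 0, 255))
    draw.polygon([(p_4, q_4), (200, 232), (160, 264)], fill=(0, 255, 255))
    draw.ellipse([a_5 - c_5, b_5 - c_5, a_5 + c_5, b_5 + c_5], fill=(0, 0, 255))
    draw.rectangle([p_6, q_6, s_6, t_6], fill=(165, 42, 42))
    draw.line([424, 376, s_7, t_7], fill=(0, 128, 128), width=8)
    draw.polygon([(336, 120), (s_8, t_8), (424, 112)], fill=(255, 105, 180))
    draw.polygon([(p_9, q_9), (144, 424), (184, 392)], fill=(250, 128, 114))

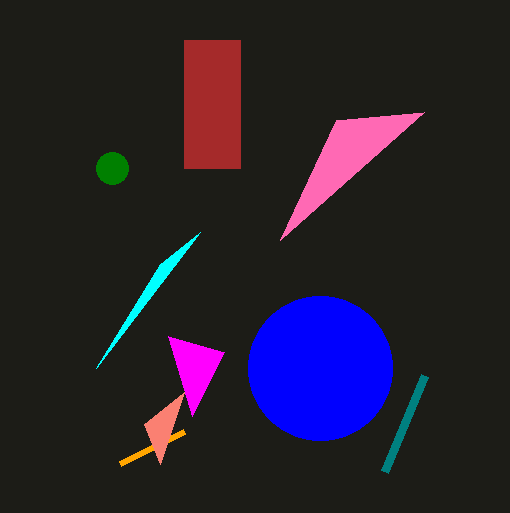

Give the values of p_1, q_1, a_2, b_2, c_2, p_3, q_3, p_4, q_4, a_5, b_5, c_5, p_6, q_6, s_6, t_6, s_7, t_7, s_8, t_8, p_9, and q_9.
p_1 = 184; q_1 = 432; a_2 = 112; b_2 = 168; c_2 = 16; p_3 = 168; q_3 = 336; p_4 = 96; q_4 = 368; a_5 = 320; b_5 = 368; c_5 = 72; p_6 = 184; q_6 = 40; s_6 = 240; t_6 = 168; s_7 = 384; t_7 = 472; s_8 = 280; t_8 = 240; p_9 = 160; q_9 = 464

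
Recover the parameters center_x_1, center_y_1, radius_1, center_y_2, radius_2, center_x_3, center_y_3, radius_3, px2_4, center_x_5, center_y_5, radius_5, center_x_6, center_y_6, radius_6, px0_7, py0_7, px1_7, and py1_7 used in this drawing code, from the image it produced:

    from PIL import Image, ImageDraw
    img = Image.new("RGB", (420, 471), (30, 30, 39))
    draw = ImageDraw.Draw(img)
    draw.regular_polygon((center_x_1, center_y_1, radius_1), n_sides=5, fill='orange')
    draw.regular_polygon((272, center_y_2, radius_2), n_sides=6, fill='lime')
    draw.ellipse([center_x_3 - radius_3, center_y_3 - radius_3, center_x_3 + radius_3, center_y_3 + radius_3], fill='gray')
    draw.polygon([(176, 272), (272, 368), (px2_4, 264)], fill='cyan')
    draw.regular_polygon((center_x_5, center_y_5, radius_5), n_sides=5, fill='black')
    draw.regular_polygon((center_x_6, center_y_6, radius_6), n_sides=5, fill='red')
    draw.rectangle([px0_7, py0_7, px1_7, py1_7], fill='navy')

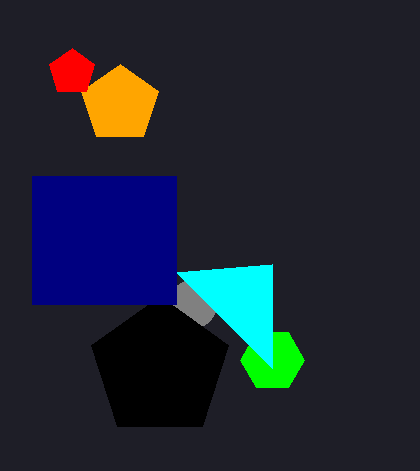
center_x_1 = 120, center_y_1 = 104, radius_1 = 40, center_y_2 = 360, radius_2 = 32, center_x_3 = 192, center_y_3 = 304, radius_3 = 24, px2_4 = 272, center_x_5 = 160, center_y_5 = 368, radius_5 = 72, center_x_6 = 72, center_y_6 = 72, radius_6 = 24, px0_7 = 32, py0_7 = 176, px1_7 = 176, py1_7 = 304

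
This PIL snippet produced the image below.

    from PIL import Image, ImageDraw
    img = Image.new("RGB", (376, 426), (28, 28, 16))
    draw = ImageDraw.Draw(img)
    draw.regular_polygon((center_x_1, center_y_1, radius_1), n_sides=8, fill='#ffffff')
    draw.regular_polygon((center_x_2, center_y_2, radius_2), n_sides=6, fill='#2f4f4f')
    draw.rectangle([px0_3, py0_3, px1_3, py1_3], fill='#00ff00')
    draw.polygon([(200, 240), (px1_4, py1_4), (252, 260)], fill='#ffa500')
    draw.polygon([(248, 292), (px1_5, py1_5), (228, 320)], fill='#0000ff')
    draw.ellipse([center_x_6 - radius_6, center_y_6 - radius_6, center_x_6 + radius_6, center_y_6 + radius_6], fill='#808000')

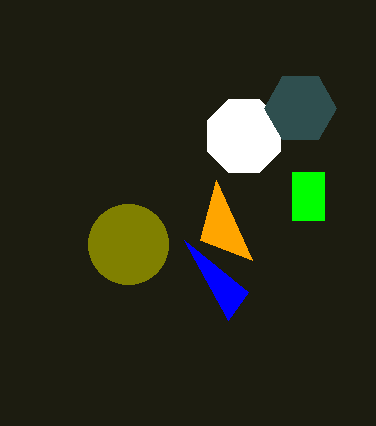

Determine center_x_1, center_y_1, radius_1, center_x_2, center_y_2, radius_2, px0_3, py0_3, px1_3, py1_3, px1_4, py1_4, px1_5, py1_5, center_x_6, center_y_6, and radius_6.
center_x_1 = 244
center_y_1 = 136
radius_1 = 40
center_x_2 = 300
center_y_2 = 108
radius_2 = 36
px0_3 = 292
py0_3 = 172
px1_3 = 324
py1_3 = 220
px1_4 = 216
py1_4 = 180
px1_5 = 184
py1_5 = 240
center_x_6 = 128
center_y_6 = 244
radius_6 = 40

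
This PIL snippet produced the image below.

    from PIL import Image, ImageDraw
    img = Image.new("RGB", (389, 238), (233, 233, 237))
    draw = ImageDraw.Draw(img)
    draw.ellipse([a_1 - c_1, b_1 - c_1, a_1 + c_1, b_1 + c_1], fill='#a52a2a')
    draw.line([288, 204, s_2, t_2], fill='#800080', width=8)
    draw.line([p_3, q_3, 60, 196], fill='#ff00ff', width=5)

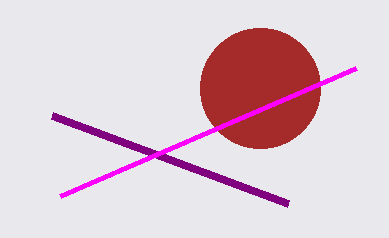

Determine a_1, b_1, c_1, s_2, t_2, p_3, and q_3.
a_1 = 260
b_1 = 88
c_1 = 60
s_2 = 52
t_2 = 116
p_3 = 356
q_3 = 68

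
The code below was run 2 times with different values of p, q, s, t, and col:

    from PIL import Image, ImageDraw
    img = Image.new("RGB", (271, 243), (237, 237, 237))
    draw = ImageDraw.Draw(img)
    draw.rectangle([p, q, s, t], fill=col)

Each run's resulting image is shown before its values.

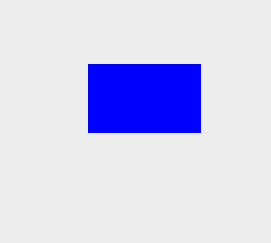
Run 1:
p = 88; q = 64; s = 200; t = 132; col = 'blue'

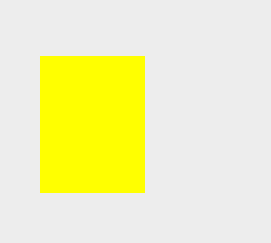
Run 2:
p = 40
q = 56
s = 144
t = 192
col = 'yellow'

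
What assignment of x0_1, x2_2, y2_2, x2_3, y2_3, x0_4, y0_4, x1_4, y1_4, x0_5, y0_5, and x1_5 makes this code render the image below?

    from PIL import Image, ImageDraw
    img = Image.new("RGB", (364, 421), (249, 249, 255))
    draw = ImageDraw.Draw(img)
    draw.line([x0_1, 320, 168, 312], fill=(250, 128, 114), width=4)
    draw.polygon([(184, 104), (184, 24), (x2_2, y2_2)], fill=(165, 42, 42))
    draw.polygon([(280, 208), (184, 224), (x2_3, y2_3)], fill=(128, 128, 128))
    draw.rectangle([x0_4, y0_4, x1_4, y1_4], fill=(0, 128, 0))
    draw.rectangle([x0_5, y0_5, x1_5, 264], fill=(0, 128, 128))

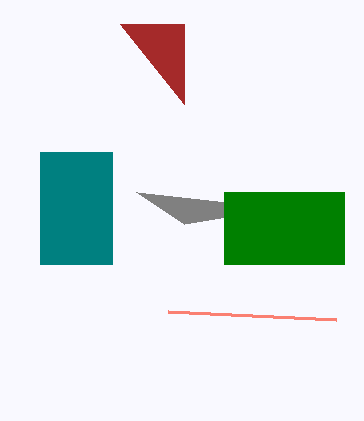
x0_1 = 336, x2_2 = 120, y2_2 = 24, x2_3 = 136, y2_3 = 192, x0_4 = 224, y0_4 = 192, x1_4 = 344, y1_4 = 264, x0_5 = 40, y0_5 = 152, x1_5 = 112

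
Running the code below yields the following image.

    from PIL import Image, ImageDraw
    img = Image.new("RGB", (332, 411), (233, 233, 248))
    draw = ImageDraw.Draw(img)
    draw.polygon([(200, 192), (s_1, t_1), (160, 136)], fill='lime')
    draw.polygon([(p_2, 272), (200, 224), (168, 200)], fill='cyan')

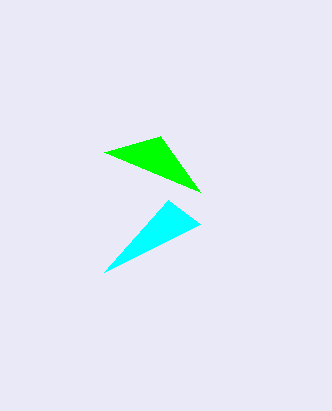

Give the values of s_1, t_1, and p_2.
s_1 = 104
t_1 = 152
p_2 = 104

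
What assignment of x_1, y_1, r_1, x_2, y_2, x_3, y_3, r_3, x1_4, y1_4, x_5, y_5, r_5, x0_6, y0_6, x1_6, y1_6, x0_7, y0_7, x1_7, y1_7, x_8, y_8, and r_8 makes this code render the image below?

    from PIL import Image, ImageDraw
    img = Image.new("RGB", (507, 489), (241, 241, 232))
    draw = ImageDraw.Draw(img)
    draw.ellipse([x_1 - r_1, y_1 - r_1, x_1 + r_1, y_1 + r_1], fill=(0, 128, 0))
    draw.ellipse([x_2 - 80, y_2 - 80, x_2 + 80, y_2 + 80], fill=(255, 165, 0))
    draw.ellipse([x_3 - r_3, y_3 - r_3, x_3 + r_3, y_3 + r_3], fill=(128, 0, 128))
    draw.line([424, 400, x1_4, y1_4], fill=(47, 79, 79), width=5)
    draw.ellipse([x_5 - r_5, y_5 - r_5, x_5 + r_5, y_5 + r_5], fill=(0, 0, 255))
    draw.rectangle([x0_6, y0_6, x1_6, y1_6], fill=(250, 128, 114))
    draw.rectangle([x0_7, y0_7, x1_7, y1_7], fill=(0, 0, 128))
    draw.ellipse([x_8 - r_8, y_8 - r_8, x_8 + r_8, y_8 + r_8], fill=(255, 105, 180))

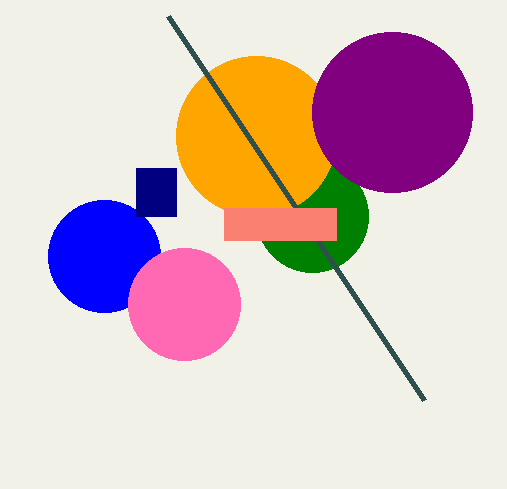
x_1 = 312
y_1 = 216
r_1 = 56
x_2 = 256
y_2 = 136
x_3 = 392
y_3 = 112
r_3 = 80
x1_4 = 168
y1_4 = 16
x_5 = 104
y_5 = 256
r_5 = 56
x0_6 = 224
y0_6 = 208
x1_6 = 336
y1_6 = 240
x0_7 = 136
y0_7 = 168
x1_7 = 176
y1_7 = 216
x_8 = 184
y_8 = 304
r_8 = 56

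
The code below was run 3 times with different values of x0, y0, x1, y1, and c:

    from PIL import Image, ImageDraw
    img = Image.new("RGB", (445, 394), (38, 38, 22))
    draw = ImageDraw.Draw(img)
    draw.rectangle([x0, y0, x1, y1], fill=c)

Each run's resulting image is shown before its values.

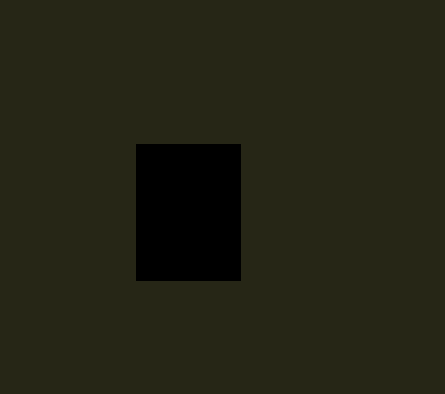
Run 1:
x0 = 136, y0 = 144, x1 = 240, y1 = 280, c = 'black'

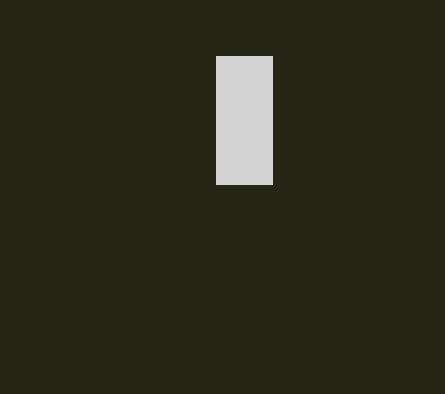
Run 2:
x0 = 216
y0 = 56
x1 = 272
y1 = 184
c = 'lightgray'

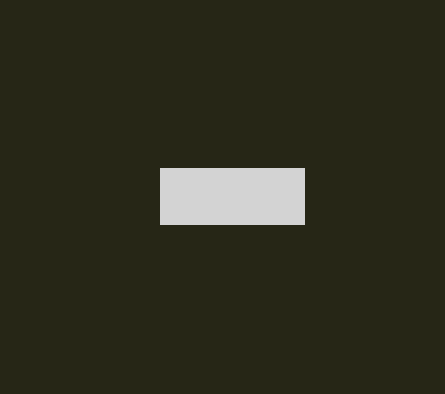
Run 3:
x0 = 160; y0 = 168; x1 = 304; y1 = 224; c = 'lightgray'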